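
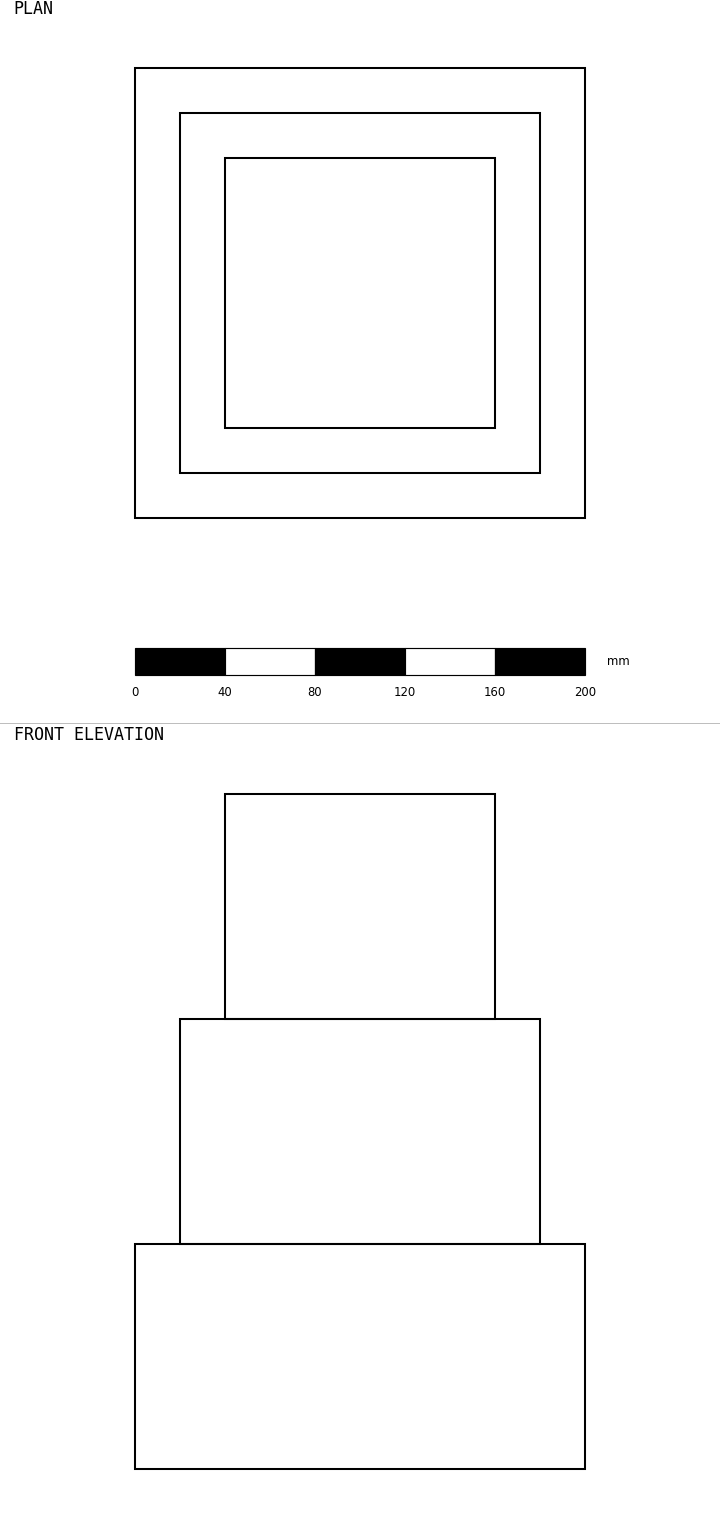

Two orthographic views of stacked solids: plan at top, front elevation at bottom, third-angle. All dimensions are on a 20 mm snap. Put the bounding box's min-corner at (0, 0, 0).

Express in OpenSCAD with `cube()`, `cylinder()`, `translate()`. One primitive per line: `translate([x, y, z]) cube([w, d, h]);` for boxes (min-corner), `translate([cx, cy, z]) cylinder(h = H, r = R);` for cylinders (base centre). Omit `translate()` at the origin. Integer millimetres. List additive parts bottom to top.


cube([200, 200, 100]);
translate([20, 20, 100]) cube([160, 160, 100]);
translate([40, 40, 200]) cube([120, 120, 100]);


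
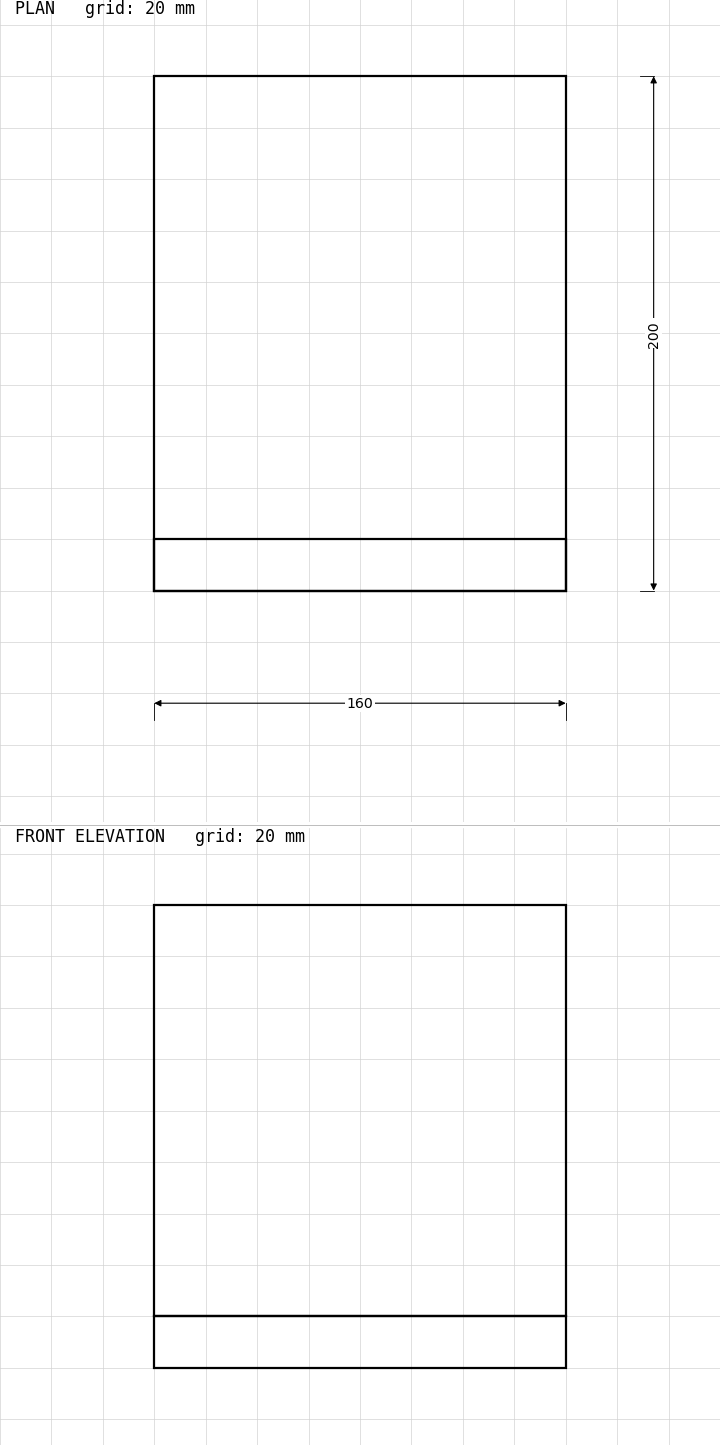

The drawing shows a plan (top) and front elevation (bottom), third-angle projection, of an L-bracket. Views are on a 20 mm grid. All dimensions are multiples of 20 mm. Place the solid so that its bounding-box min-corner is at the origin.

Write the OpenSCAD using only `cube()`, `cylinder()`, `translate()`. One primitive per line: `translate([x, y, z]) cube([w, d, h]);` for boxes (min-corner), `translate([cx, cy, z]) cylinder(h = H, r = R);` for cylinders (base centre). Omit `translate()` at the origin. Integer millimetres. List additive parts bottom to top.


cube([160, 200, 20]);
translate([0, 0, 20]) cube([160, 20, 160]);


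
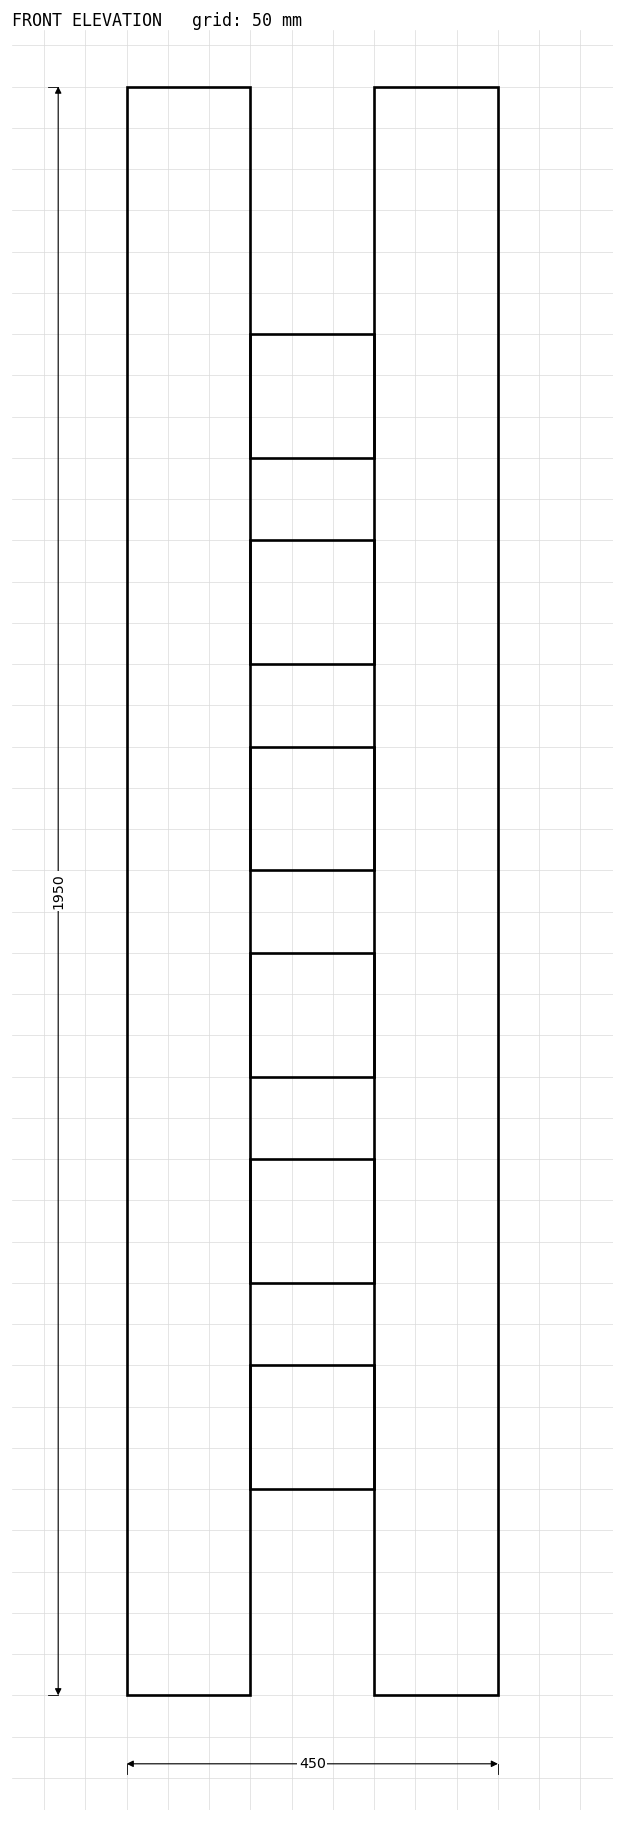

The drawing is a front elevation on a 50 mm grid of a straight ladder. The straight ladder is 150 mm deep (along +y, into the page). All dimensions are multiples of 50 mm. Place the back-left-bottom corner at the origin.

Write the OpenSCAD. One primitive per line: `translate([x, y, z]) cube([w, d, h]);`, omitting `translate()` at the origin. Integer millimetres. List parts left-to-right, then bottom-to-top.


cube([150, 150, 1950]);
translate([150, 0, 250]) cube([150, 150, 150]);
translate([150, 0, 500]) cube([150, 150, 150]);
translate([150, 0, 750]) cube([150, 150, 150]);
translate([150, 0, 1000]) cube([150, 150, 150]);
translate([150, 0, 1250]) cube([150, 150, 150]);
translate([150, 0, 1500]) cube([150, 150, 150]);
translate([300, 0, 0]) cube([150, 150, 1950]);


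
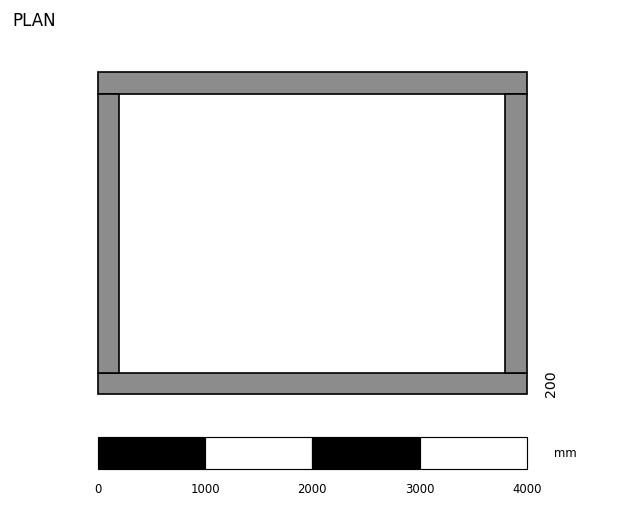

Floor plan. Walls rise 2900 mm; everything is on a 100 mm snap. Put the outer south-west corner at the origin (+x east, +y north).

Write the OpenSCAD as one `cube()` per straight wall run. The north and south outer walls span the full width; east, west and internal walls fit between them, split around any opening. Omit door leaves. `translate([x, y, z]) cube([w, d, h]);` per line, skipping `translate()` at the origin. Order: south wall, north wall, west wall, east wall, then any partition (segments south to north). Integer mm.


cube([4000, 200, 2900]);
translate([0, 2800, 0]) cube([4000, 200, 2900]);
translate([0, 200, 0]) cube([200, 2600, 2900]);
translate([3800, 200, 0]) cube([200, 2600, 2900]);


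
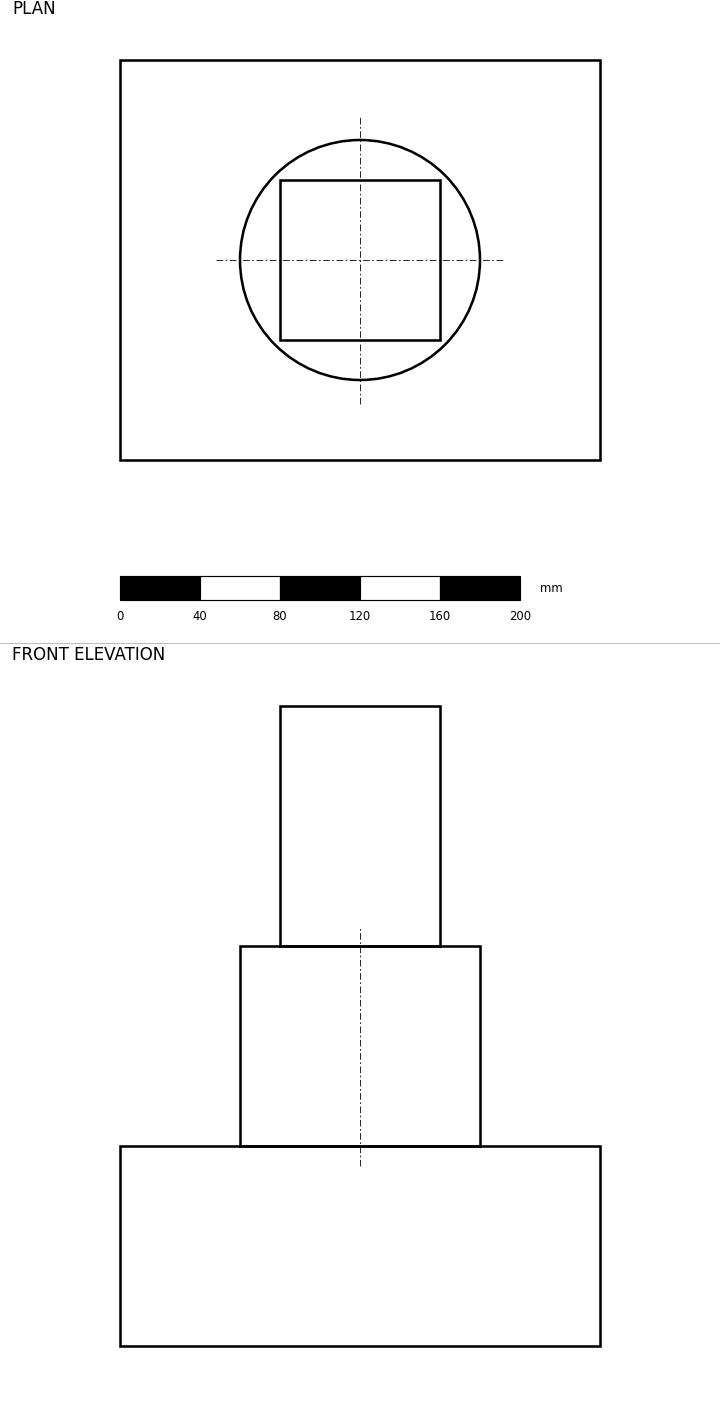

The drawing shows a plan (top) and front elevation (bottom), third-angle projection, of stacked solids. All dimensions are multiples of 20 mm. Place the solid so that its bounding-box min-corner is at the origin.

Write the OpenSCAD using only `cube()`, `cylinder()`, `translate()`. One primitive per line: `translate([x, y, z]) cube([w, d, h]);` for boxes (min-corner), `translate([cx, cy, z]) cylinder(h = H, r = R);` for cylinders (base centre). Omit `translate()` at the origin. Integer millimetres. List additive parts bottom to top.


cube([240, 200, 100]);
translate([120, 100, 100]) cylinder(h = 100, r = 60);
translate([80, 60, 200]) cube([80, 80, 120]);


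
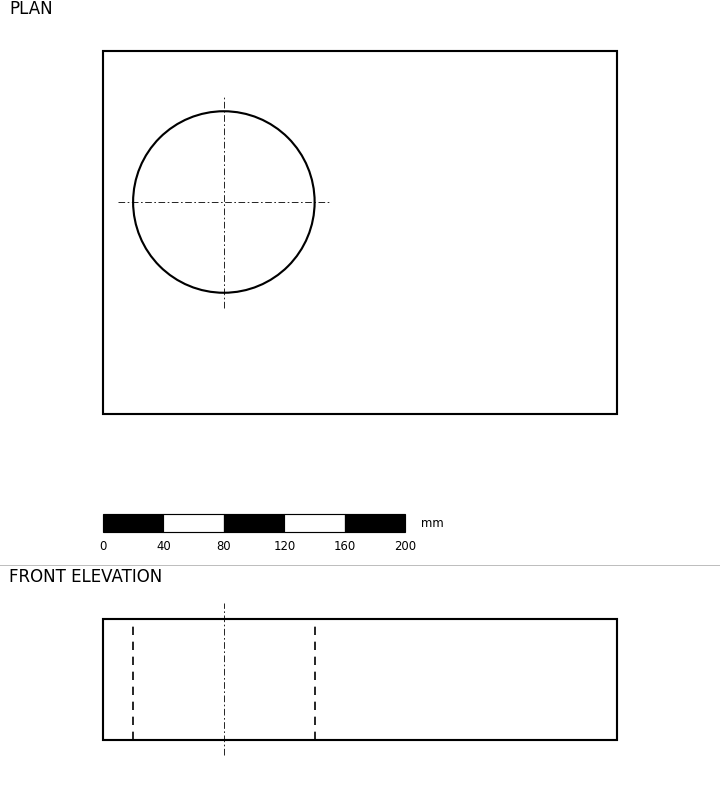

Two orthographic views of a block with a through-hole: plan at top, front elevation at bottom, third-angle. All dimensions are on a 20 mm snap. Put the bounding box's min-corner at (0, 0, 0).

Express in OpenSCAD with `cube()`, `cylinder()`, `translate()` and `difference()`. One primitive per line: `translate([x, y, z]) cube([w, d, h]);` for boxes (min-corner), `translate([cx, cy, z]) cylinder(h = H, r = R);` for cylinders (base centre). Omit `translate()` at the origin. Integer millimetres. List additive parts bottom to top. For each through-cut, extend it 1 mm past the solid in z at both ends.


difference() {
  cube([340, 240, 80]);
  translate([80, 140, -1]) cylinder(h = 82, r = 60);
}


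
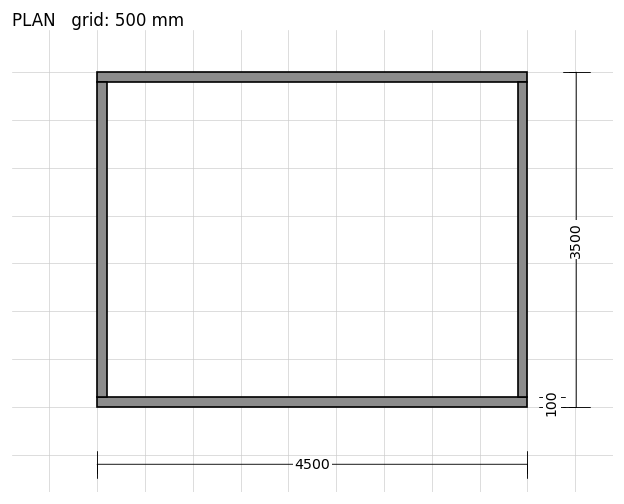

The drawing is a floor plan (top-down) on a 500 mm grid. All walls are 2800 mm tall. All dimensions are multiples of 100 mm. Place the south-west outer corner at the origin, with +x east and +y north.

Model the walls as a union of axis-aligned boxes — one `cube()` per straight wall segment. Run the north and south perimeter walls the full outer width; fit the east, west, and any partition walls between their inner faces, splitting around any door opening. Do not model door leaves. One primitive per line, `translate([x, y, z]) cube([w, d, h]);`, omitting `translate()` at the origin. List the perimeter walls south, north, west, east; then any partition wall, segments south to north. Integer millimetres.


cube([4500, 100, 2800]);
translate([0, 3400, 0]) cube([4500, 100, 2800]);
translate([0, 100, 0]) cube([100, 3300, 2800]);
translate([4400, 100, 0]) cube([100, 3300, 2800]);


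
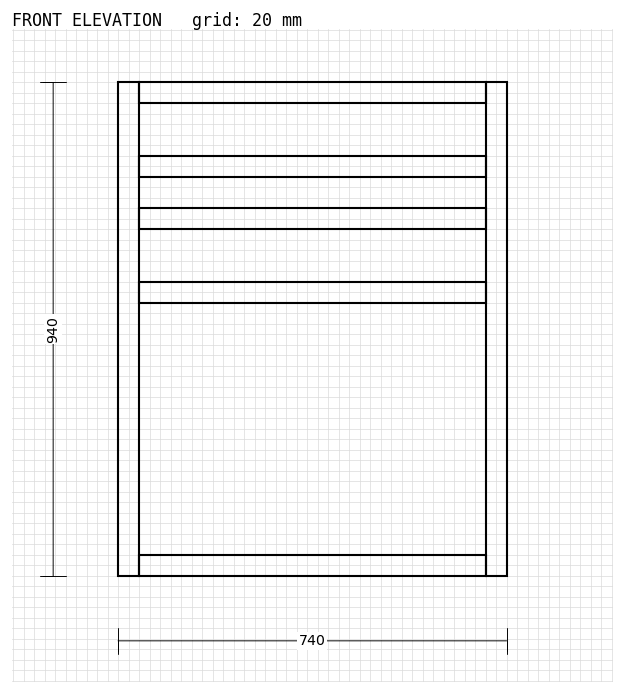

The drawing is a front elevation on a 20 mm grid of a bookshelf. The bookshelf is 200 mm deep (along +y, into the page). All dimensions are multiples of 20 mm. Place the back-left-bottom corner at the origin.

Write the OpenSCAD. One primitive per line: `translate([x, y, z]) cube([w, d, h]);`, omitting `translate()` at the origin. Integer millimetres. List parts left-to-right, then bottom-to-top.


cube([40, 200, 940]);
translate([40, 0, 0]) cube([660, 200, 40]);
translate([40, 0, 520]) cube([660, 200, 40]);
translate([40, 0, 660]) cube([660, 200, 40]);
translate([40, 0, 760]) cube([660, 200, 40]);
translate([40, 0, 900]) cube([660, 200, 40]);
translate([700, 0, 0]) cube([40, 200, 940]);


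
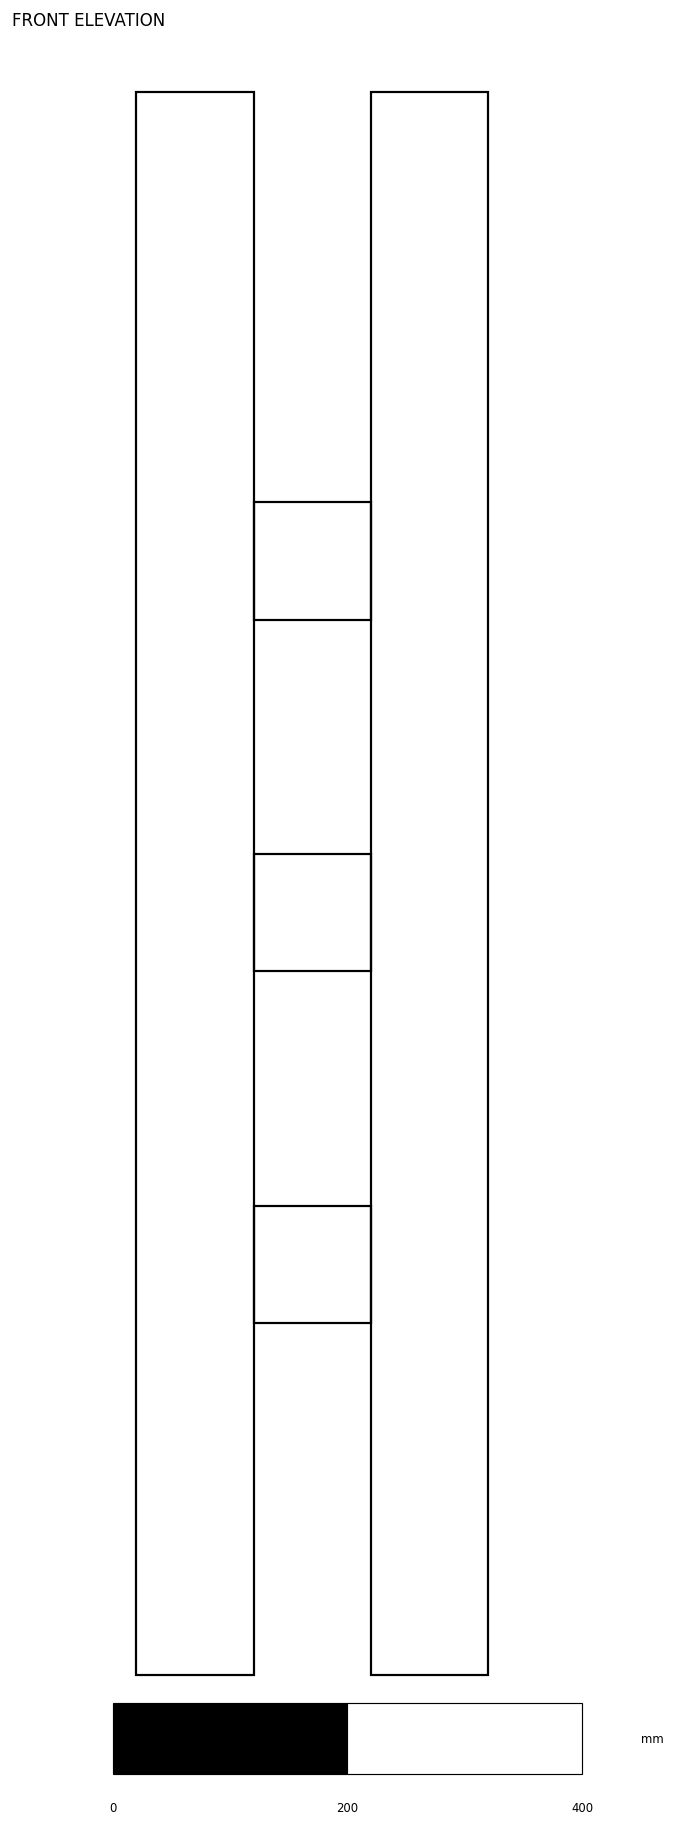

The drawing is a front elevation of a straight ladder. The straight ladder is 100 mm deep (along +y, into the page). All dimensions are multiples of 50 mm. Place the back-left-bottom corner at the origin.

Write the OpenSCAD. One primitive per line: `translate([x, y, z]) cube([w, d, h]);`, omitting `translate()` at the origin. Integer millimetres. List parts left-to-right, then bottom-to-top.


cube([100, 100, 1350]);
translate([100, 0, 300]) cube([100, 100, 100]);
translate([100, 0, 600]) cube([100, 100, 100]);
translate([100, 0, 900]) cube([100, 100, 100]);
translate([200, 0, 0]) cube([100, 100, 1350]);


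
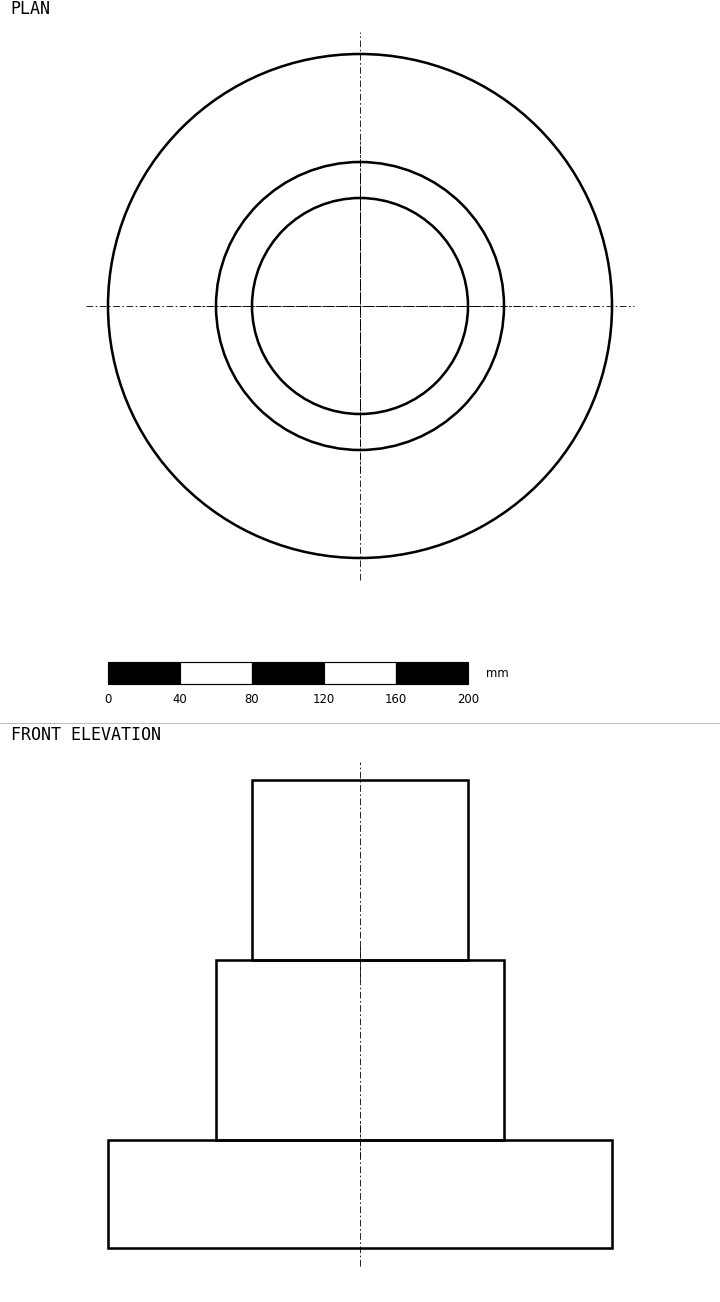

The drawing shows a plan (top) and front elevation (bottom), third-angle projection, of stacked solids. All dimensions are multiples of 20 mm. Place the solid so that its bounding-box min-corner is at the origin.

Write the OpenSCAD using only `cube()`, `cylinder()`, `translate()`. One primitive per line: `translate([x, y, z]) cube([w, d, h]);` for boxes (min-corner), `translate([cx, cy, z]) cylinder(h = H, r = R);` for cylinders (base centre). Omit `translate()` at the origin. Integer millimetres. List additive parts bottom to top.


translate([140, 140, 0]) cylinder(h = 60, r = 140);
translate([140, 140, 60]) cylinder(h = 100, r = 80);
translate([140, 140, 160]) cylinder(h = 100, r = 60);


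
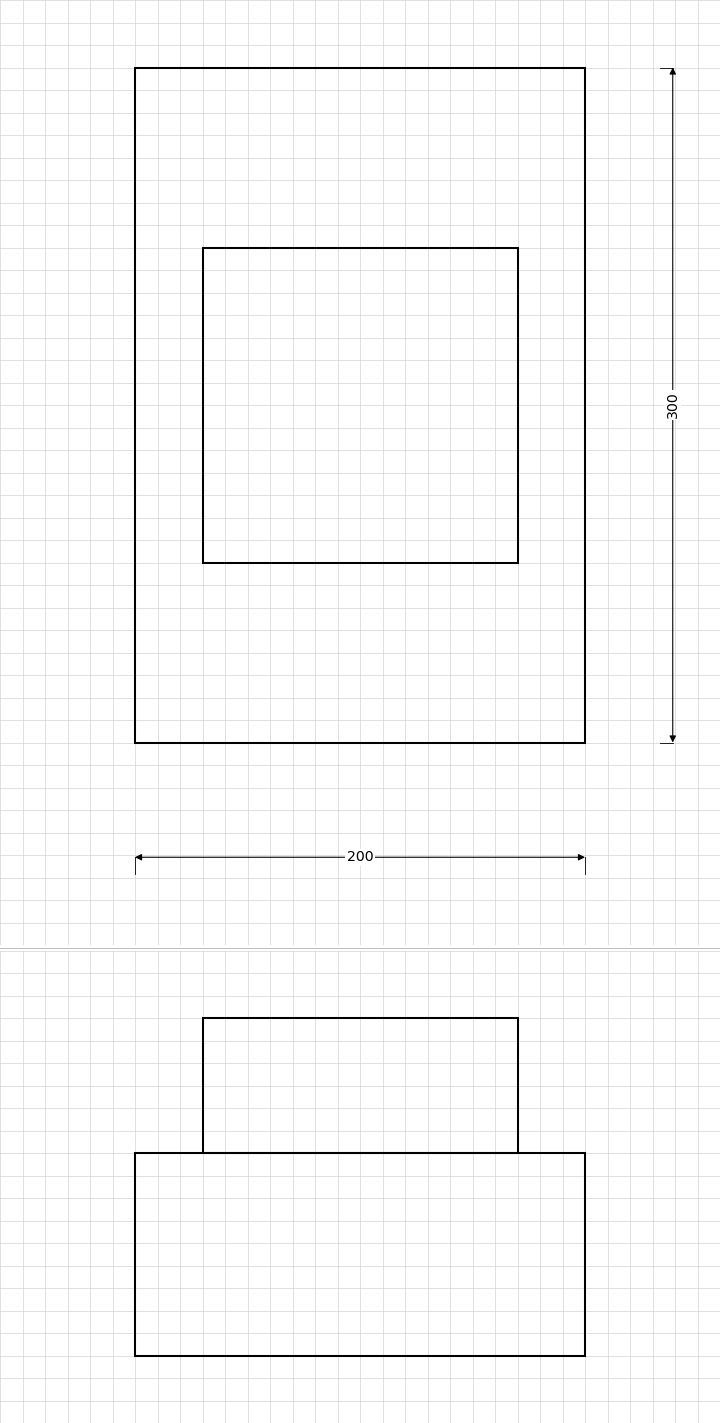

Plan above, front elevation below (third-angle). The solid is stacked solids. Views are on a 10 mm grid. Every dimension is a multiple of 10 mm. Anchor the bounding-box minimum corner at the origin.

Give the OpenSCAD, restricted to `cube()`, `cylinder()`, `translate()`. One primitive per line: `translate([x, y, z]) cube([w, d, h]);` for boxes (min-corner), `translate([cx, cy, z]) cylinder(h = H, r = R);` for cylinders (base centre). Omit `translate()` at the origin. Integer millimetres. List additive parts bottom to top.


cube([200, 300, 90]);
translate([30, 80, 90]) cube([140, 140, 60]);


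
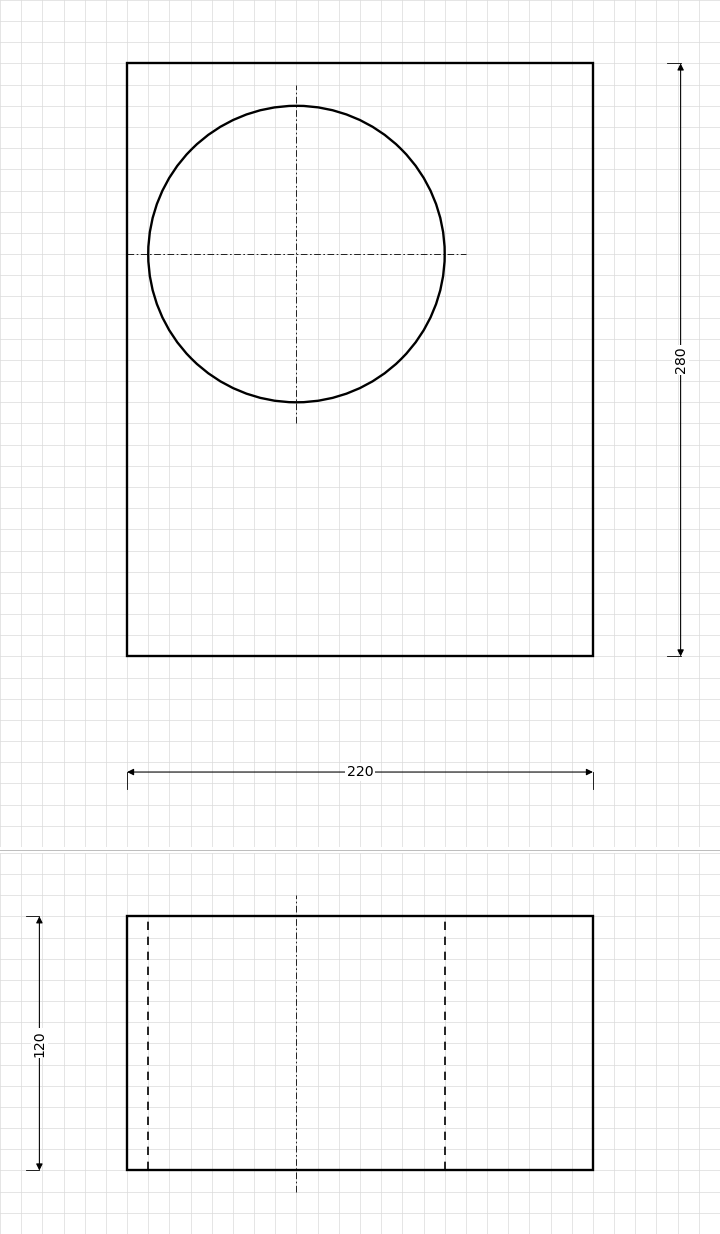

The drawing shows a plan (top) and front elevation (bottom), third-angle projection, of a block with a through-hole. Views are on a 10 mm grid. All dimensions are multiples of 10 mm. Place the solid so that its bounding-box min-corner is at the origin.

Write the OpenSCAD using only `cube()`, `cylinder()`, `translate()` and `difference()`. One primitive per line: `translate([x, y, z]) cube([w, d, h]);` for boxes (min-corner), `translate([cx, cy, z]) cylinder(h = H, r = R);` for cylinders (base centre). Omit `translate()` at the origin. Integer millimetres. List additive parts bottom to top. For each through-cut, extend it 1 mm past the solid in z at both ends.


difference() {
  cube([220, 280, 120]);
  translate([80, 190, -1]) cylinder(h = 122, r = 70);
}


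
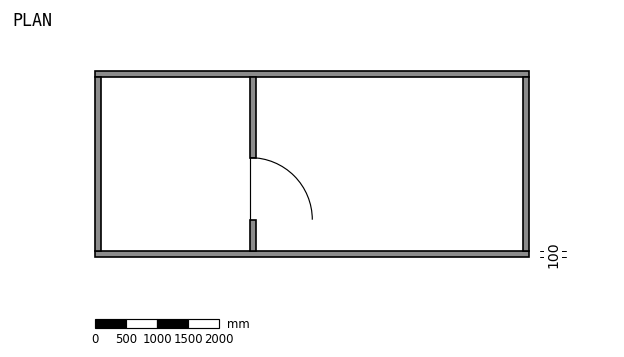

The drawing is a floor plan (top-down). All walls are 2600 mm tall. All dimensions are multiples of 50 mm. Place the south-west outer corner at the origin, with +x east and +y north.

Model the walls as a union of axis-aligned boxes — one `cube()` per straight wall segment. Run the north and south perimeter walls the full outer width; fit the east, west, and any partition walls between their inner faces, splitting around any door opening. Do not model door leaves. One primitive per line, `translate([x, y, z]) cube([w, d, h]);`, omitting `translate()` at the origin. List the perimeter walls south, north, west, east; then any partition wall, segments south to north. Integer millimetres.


cube([7000, 100, 2600]);
translate([0, 2900, 0]) cube([7000, 100, 2600]);
translate([0, 100, 0]) cube([100, 2800, 2600]);
translate([6900, 100, 0]) cube([100, 2800, 2600]);
translate([2500, 100, 0]) cube([100, 500, 2600]);
translate([2500, 1600, 0]) cube([100, 1300, 2600]);


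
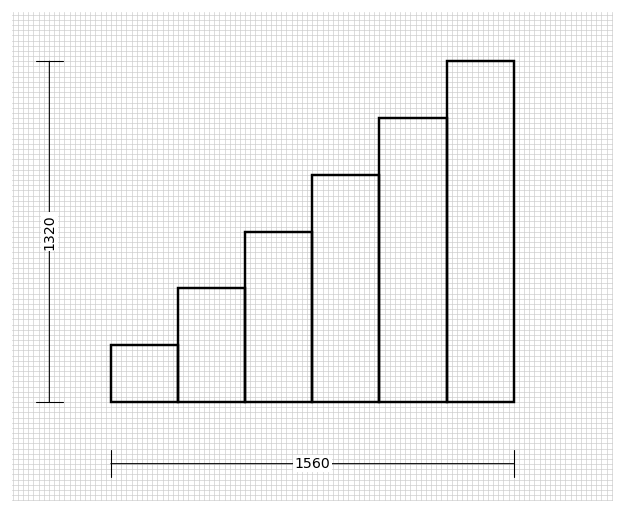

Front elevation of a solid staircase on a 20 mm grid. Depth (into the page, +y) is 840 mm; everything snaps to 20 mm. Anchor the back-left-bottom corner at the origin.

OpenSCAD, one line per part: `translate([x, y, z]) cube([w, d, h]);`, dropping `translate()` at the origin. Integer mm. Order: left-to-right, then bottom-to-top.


cube([260, 840, 220]);
translate([260, 0, 0]) cube([260, 840, 440]);
translate([520, 0, 0]) cube([260, 840, 660]);
translate([780, 0, 0]) cube([260, 840, 880]);
translate([1040, 0, 0]) cube([260, 840, 1100]);
translate([1300, 0, 0]) cube([260, 840, 1320]);


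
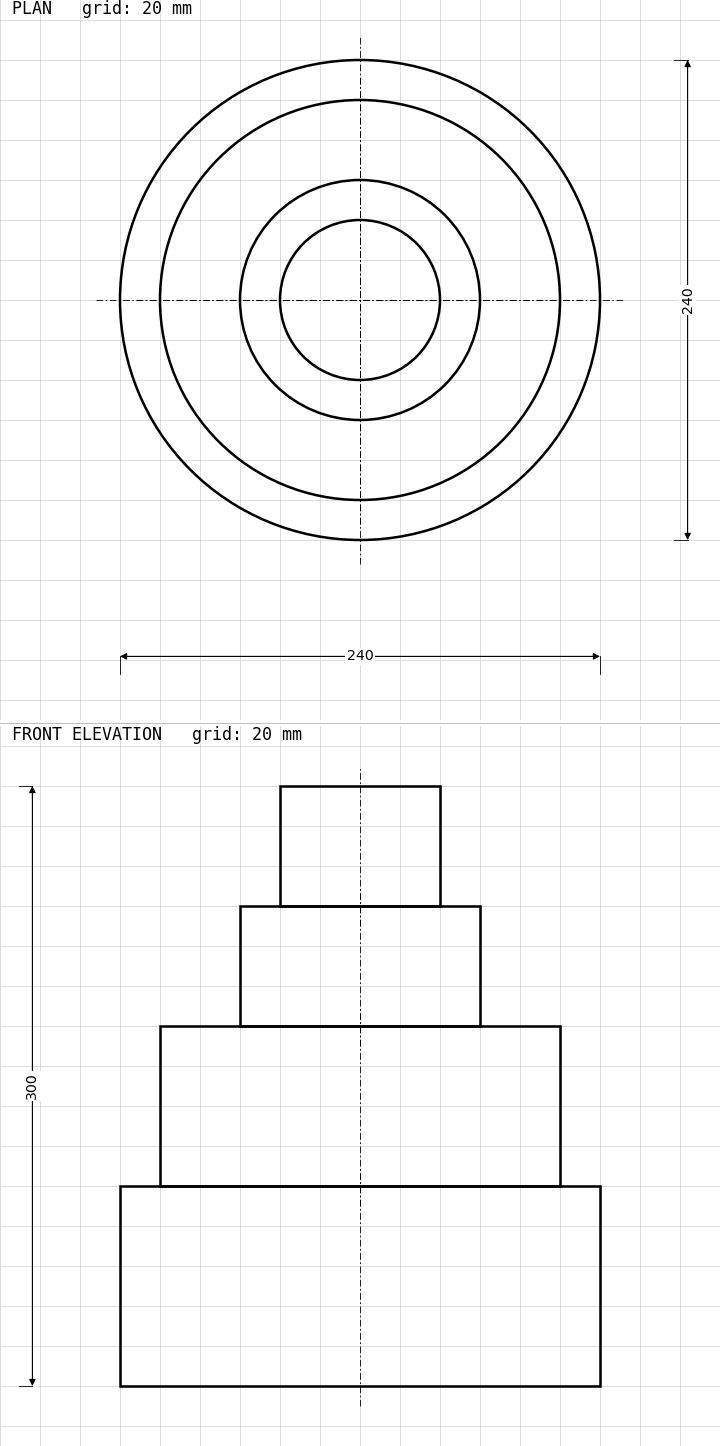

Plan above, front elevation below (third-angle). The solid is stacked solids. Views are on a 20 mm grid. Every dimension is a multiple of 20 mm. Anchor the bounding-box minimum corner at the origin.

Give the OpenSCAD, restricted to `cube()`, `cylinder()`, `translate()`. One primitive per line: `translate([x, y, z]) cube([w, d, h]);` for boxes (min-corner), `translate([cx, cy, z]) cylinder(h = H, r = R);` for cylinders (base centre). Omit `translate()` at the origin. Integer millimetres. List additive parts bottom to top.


translate([120, 120, 0]) cylinder(h = 100, r = 120);
translate([120, 120, 100]) cylinder(h = 80, r = 100);
translate([120, 120, 180]) cylinder(h = 60, r = 60);
translate([120, 120, 240]) cylinder(h = 60, r = 40);


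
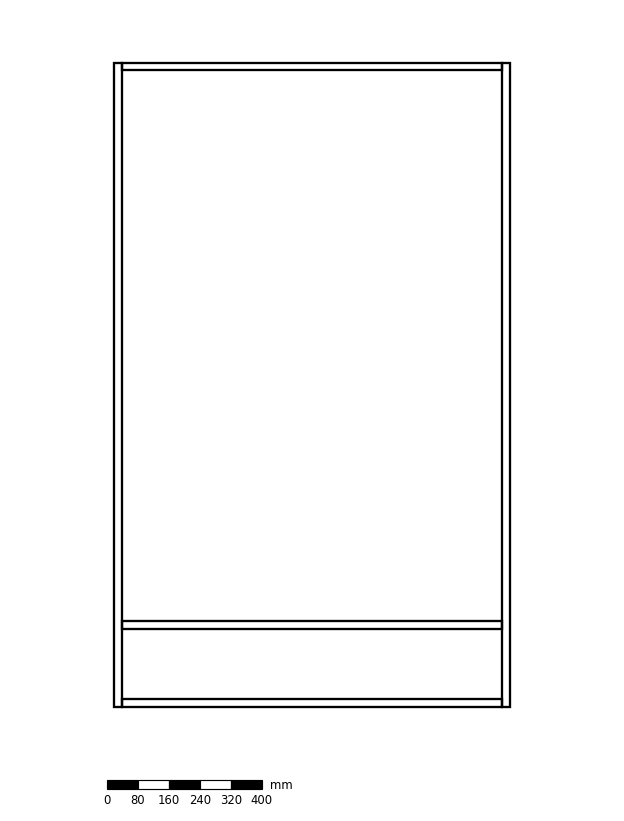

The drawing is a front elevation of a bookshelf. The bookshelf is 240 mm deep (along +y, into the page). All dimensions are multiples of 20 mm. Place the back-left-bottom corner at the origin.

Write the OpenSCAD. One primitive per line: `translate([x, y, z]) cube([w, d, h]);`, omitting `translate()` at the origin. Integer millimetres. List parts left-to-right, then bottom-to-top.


cube([20, 240, 1660]);
translate([20, 0, 0]) cube([980, 240, 20]);
translate([20, 0, 200]) cube([980, 240, 20]);
translate([20, 0, 1640]) cube([980, 240, 20]);
translate([1000, 0, 0]) cube([20, 240, 1660]);


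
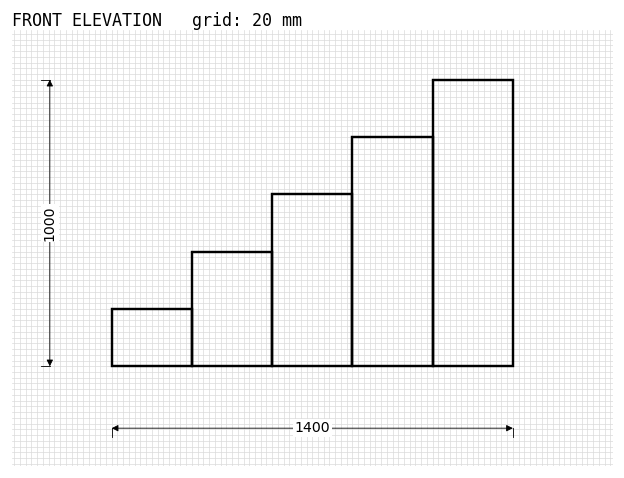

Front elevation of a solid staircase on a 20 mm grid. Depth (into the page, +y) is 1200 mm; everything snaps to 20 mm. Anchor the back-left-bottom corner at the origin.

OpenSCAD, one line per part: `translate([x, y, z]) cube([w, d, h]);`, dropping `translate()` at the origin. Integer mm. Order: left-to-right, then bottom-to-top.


cube([280, 1200, 200]);
translate([280, 0, 0]) cube([280, 1200, 400]);
translate([560, 0, 0]) cube([280, 1200, 600]);
translate([840, 0, 0]) cube([280, 1200, 800]);
translate([1120, 0, 0]) cube([280, 1200, 1000]);


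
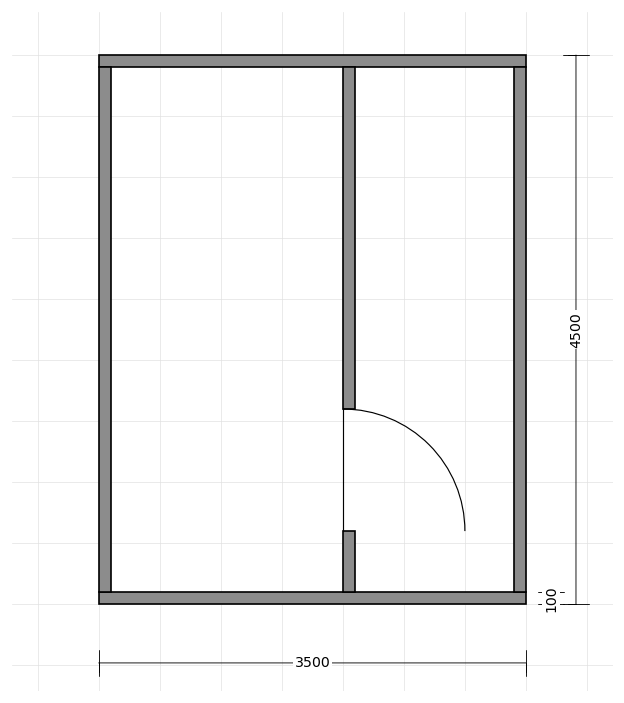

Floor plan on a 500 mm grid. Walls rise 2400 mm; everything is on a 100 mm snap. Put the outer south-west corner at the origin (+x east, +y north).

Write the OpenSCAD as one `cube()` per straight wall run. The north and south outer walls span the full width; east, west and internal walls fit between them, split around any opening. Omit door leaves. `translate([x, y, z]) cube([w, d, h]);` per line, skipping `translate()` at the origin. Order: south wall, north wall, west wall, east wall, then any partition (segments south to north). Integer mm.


cube([3500, 100, 2400]);
translate([0, 4400, 0]) cube([3500, 100, 2400]);
translate([0, 100, 0]) cube([100, 4300, 2400]);
translate([3400, 100, 0]) cube([100, 4300, 2400]);
translate([2000, 100, 0]) cube([100, 500, 2400]);
translate([2000, 1600, 0]) cube([100, 2800, 2400]);


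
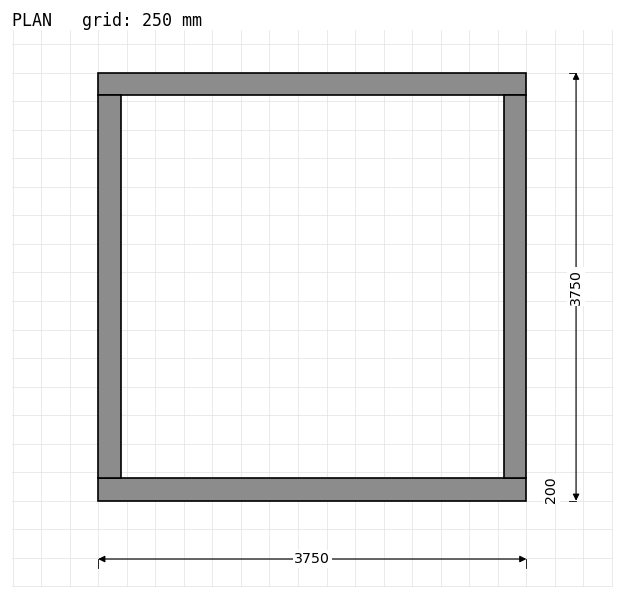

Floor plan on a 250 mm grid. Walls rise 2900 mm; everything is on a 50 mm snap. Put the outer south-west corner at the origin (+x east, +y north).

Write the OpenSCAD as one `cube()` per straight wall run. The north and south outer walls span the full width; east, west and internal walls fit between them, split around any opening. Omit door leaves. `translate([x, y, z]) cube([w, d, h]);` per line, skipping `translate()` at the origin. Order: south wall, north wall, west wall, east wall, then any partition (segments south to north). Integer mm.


cube([3750, 200, 2900]);
translate([0, 3550, 0]) cube([3750, 200, 2900]);
translate([0, 200, 0]) cube([200, 3350, 2900]);
translate([3550, 200, 0]) cube([200, 3350, 2900]);


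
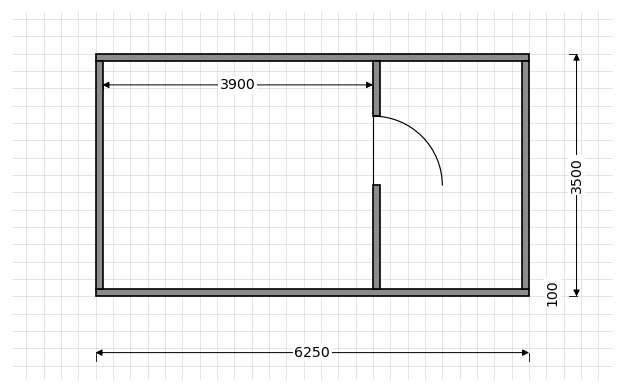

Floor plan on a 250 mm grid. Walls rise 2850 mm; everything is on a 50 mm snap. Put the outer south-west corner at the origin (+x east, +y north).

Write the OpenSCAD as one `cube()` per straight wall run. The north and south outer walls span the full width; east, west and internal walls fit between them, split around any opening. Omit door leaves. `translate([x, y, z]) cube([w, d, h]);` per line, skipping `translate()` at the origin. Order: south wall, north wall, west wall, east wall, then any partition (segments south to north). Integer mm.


cube([6250, 100, 2850]);
translate([0, 3400, 0]) cube([6250, 100, 2850]);
translate([0, 100, 0]) cube([100, 3300, 2850]);
translate([6150, 100, 0]) cube([100, 3300, 2850]);
translate([4000, 100, 0]) cube([100, 1500, 2850]);
translate([4000, 2600, 0]) cube([100, 800, 2850]);


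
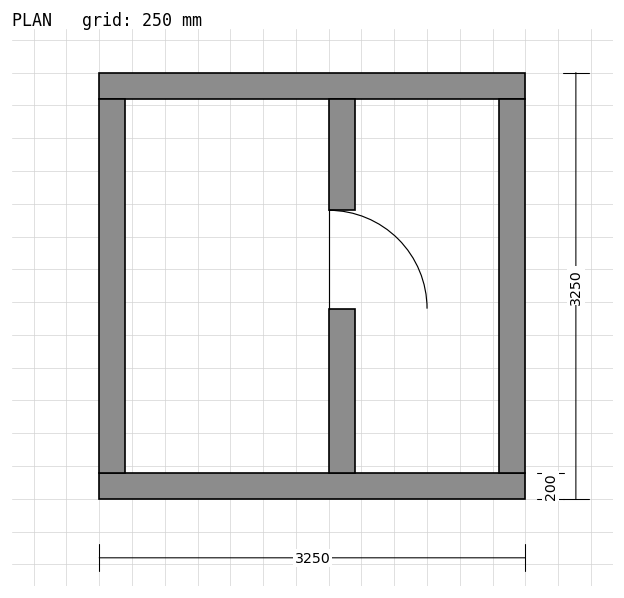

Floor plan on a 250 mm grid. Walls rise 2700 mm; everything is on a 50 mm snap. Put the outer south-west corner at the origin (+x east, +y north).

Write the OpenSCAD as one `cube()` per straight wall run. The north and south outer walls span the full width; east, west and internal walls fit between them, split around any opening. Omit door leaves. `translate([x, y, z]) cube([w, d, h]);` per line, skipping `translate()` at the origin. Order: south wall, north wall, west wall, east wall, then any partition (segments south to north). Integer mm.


cube([3250, 200, 2700]);
translate([0, 3050, 0]) cube([3250, 200, 2700]);
translate([0, 200, 0]) cube([200, 2850, 2700]);
translate([3050, 200, 0]) cube([200, 2850, 2700]);
translate([1750, 200, 0]) cube([200, 1250, 2700]);
translate([1750, 2200, 0]) cube([200, 850, 2700]);


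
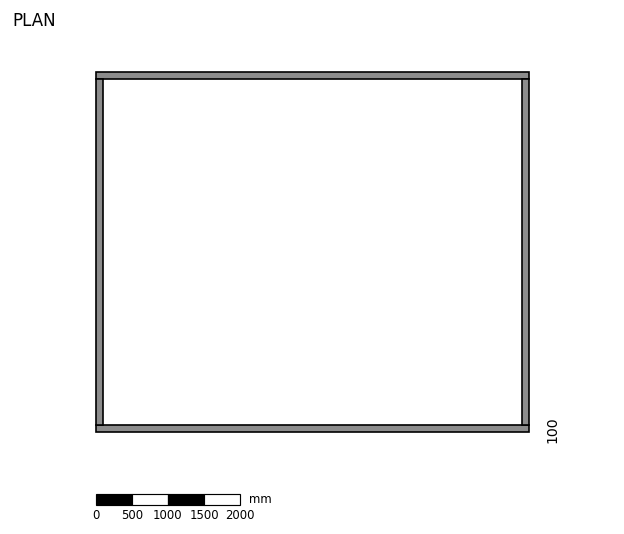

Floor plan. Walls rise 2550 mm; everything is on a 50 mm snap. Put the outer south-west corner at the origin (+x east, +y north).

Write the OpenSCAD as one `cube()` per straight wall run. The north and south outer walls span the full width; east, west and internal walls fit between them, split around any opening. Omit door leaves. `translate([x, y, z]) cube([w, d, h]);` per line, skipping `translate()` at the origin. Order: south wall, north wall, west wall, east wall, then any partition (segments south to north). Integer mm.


cube([6000, 100, 2550]);
translate([0, 4900, 0]) cube([6000, 100, 2550]);
translate([0, 100, 0]) cube([100, 4800, 2550]);
translate([5900, 100, 0]) cube([100, 4800, 2550]);


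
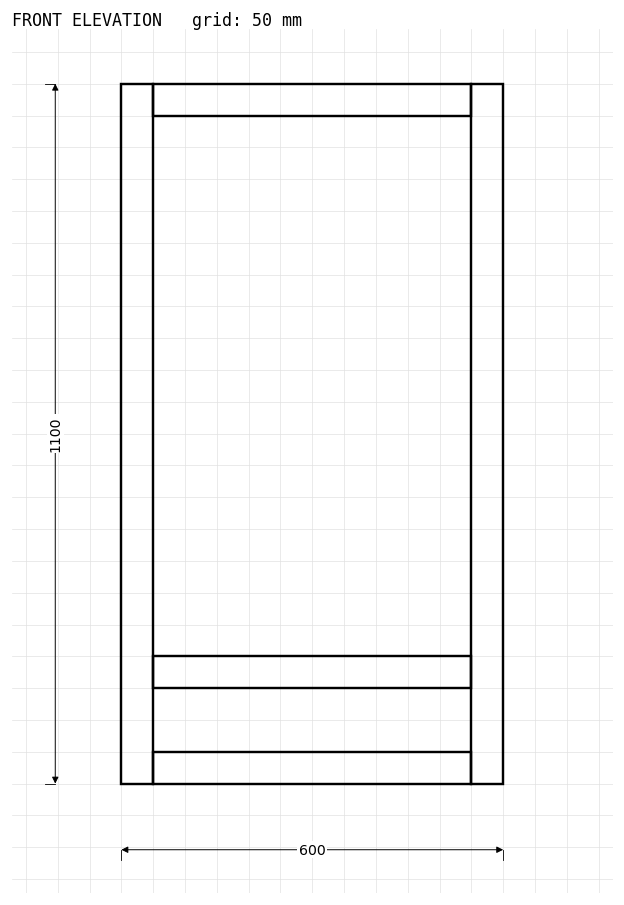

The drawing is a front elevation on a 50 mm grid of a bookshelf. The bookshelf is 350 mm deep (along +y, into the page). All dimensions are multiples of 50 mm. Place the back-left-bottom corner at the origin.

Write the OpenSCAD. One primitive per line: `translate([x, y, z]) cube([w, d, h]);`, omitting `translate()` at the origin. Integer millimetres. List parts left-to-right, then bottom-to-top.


cube([50, 350, 1100]);
translate([50, 0, 0]) cube([500, 350, 50]);
translate([50, 0, 150]) cube([500, 350, 50]);
translate([50, 0, 1050]) cube([500, 350, 50]);
translate([550, 0, 0]) cube([50, 350, 1100]);


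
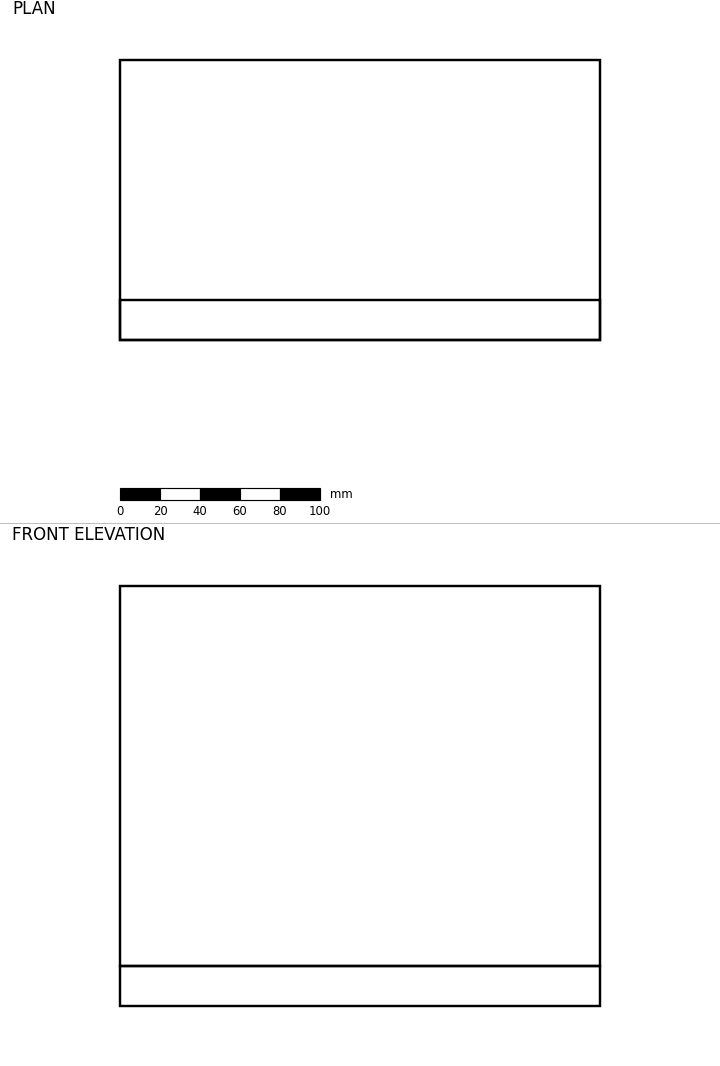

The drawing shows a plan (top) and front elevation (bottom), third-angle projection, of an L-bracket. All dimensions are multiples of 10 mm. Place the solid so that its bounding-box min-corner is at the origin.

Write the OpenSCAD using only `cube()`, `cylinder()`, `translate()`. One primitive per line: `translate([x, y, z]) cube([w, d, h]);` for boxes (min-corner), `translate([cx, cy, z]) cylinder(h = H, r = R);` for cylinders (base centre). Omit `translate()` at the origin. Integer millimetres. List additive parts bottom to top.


cube([240, 140, 20]);
translate([0, 0, 20]) cube([240, 20, 190]);


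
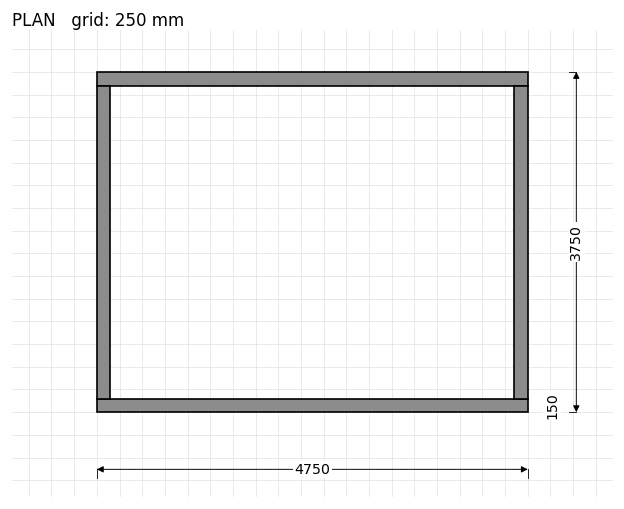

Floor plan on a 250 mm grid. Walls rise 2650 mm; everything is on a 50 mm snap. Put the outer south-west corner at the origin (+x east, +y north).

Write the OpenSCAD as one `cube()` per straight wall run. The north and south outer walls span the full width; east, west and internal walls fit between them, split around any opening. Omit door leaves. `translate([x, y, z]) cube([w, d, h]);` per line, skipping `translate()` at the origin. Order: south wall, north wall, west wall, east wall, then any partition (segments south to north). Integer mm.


cube([4750, 150, 2650]);
translate([0, 3600, 0]) cube([4750, 150, 2650]);
translate([0, 150, 0]) cube([150, 3450, 2650]);
translate([4600, 150, 0]) cube([150, 3450, 2650]);


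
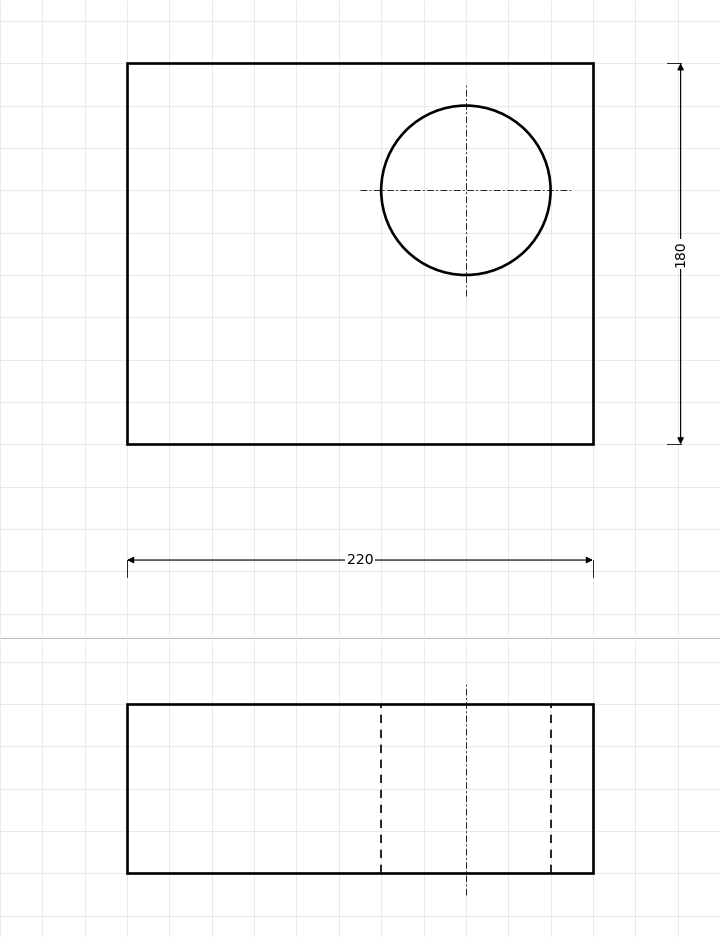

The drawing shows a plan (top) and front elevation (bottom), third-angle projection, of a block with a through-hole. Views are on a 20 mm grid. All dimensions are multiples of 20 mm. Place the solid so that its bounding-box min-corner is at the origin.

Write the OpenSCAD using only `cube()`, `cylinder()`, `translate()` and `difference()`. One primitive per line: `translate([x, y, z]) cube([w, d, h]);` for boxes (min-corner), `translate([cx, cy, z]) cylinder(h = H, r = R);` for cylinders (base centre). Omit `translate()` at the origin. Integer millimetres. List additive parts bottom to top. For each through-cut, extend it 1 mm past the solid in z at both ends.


difference() {
  cube([220, 180, 80]);
  translate([160, 120, -1]) cylinder(h = 82, r = 40);
}


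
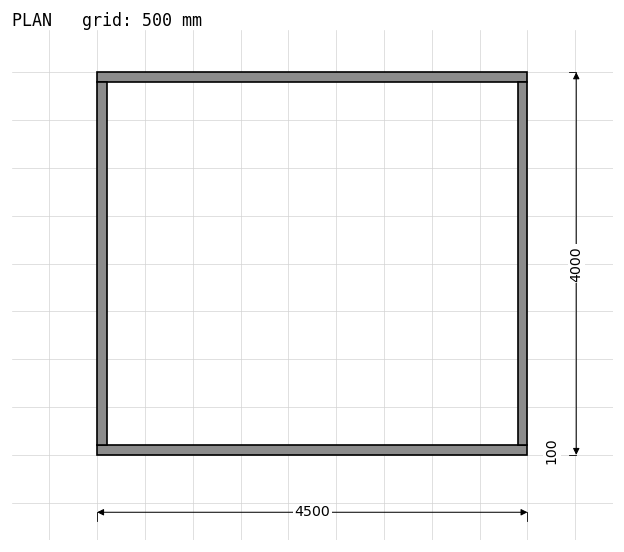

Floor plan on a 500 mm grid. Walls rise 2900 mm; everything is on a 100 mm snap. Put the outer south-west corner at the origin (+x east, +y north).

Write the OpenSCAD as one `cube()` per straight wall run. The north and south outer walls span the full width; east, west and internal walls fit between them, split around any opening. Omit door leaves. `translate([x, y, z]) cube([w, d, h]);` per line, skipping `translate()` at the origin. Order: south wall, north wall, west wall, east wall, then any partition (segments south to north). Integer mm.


cube([4500, 100, 2900]);
translate([0, 3900, 0]) cube([4500, 100, 2900]);
translate([0, 100, 0]) cube([100, 3800, 2900]);
translate([4400, 100, 0]) cube([100, 3800, 2900]);


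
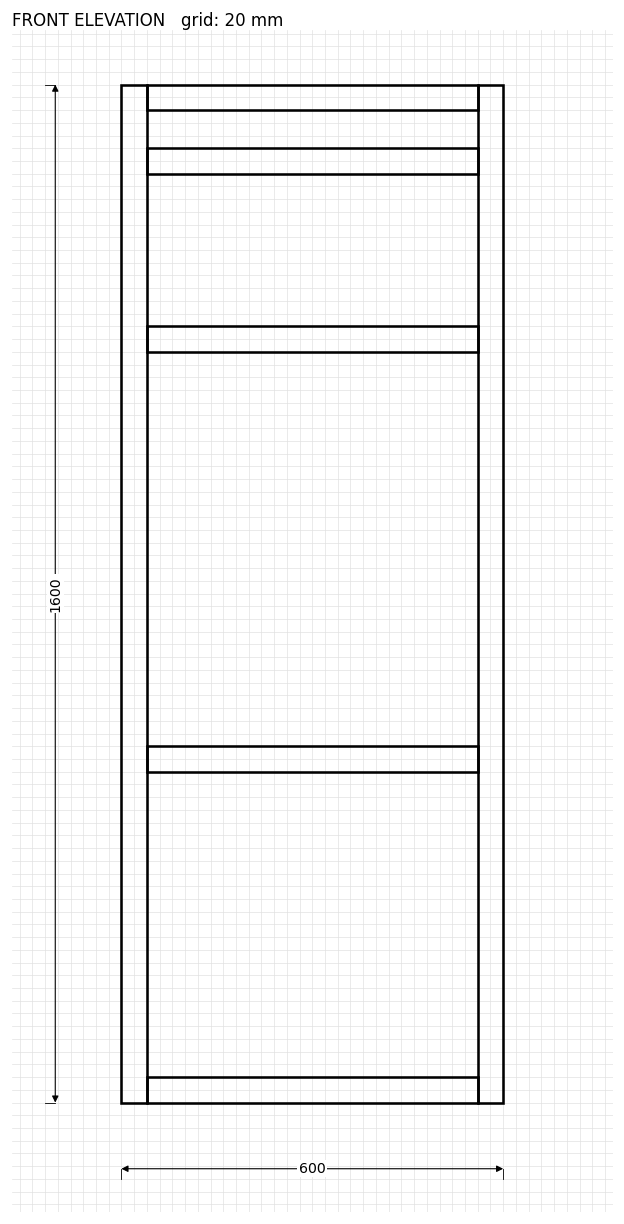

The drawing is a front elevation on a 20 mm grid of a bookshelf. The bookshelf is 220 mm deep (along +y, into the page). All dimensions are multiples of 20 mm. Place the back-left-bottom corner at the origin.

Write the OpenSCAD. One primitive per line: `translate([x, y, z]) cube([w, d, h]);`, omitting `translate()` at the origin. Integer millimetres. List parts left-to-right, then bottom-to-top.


cube([40, 220, 1600]);
translate([40, 0, 0]) cube([520, 220, 40]);
translate([40, 0, 520]) cube([520, 220, 40]);
translate([40, 0, 1180]) cube([520, 220, 40]);
translate([40, 0, 1460]) cube([520, 220, 40]);
translate([40, 0, 1560]) cube([520, 220, 40]);
translate([560, 0, 0]) cube([40, 220, 1600]);


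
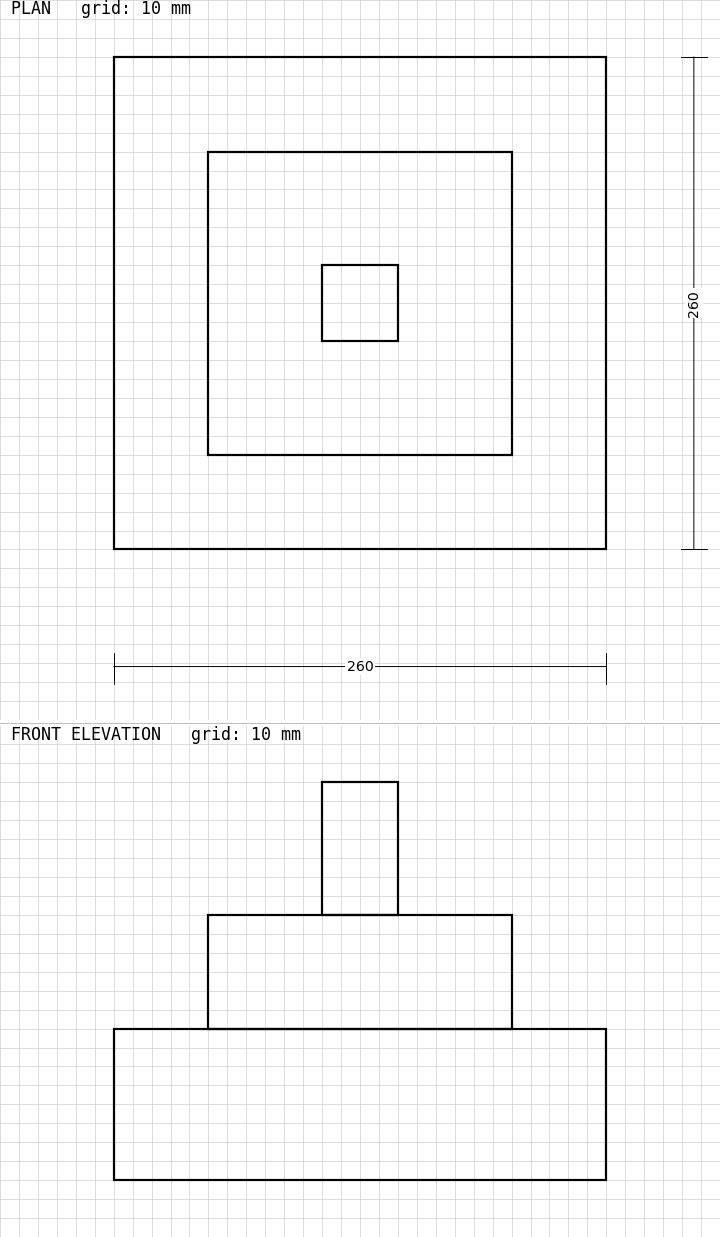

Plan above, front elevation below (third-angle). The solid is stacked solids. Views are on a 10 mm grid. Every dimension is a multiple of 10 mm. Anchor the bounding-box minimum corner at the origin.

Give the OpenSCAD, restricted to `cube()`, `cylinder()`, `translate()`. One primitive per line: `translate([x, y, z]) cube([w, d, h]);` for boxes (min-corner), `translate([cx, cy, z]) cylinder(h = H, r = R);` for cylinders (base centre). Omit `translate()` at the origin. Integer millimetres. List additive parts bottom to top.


cube([260, 260, 80]);
translate([50, 50, 80]) cube([160, 160, 60]);
translate([110, 110, 140]) cube([40, 40, 70]);


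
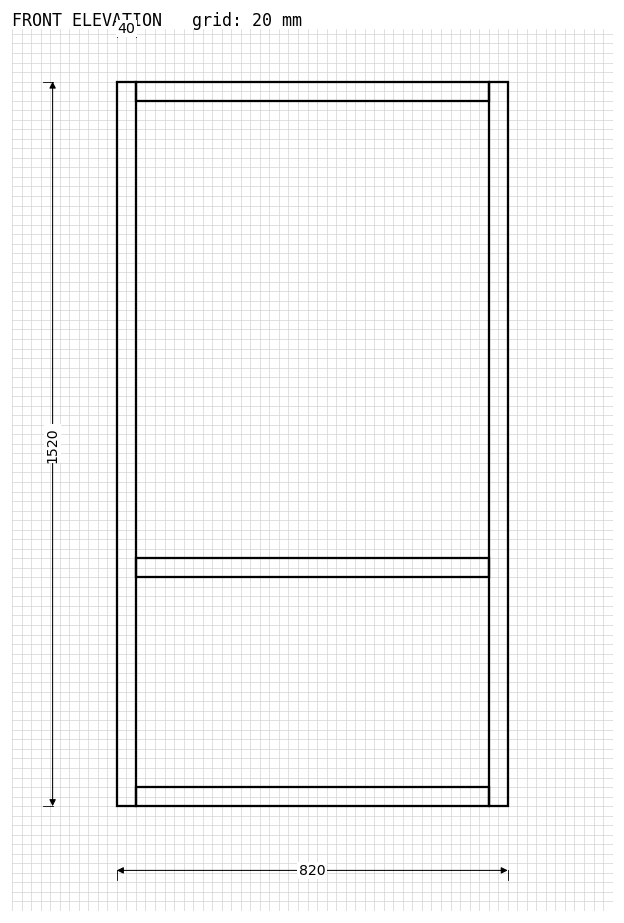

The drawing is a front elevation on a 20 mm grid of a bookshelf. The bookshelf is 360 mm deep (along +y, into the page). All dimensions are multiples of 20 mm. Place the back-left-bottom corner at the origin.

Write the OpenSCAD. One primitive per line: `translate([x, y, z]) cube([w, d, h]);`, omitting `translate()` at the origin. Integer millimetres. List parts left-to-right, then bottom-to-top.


cube([40, 360, 1520]);
translate([40, 0, 0]) cube([740, 360, 40]);
translate([40, 0, 480]) cube([740, 360, 40]);
translate([40, 0, 1480]) cube([740, 360, 40]);
translate([780, 0, 0]) cube([40, 360, 1520]);


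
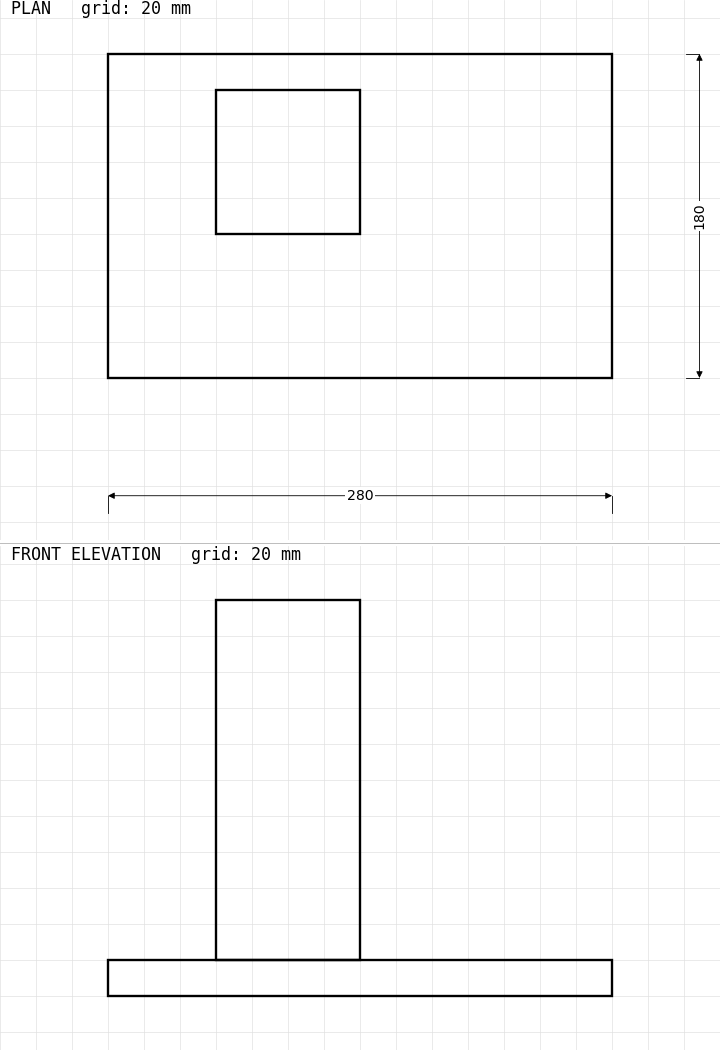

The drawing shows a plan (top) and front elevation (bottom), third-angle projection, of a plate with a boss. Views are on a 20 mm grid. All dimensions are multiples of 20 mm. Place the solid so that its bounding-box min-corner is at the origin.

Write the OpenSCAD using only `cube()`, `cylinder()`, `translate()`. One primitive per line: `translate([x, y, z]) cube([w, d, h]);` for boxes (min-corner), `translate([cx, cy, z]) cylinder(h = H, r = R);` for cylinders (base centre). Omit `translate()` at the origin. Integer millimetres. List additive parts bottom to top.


cube([280, 180, 20]);
translate([60, 80, 20]) cube([80, 80, 200]);


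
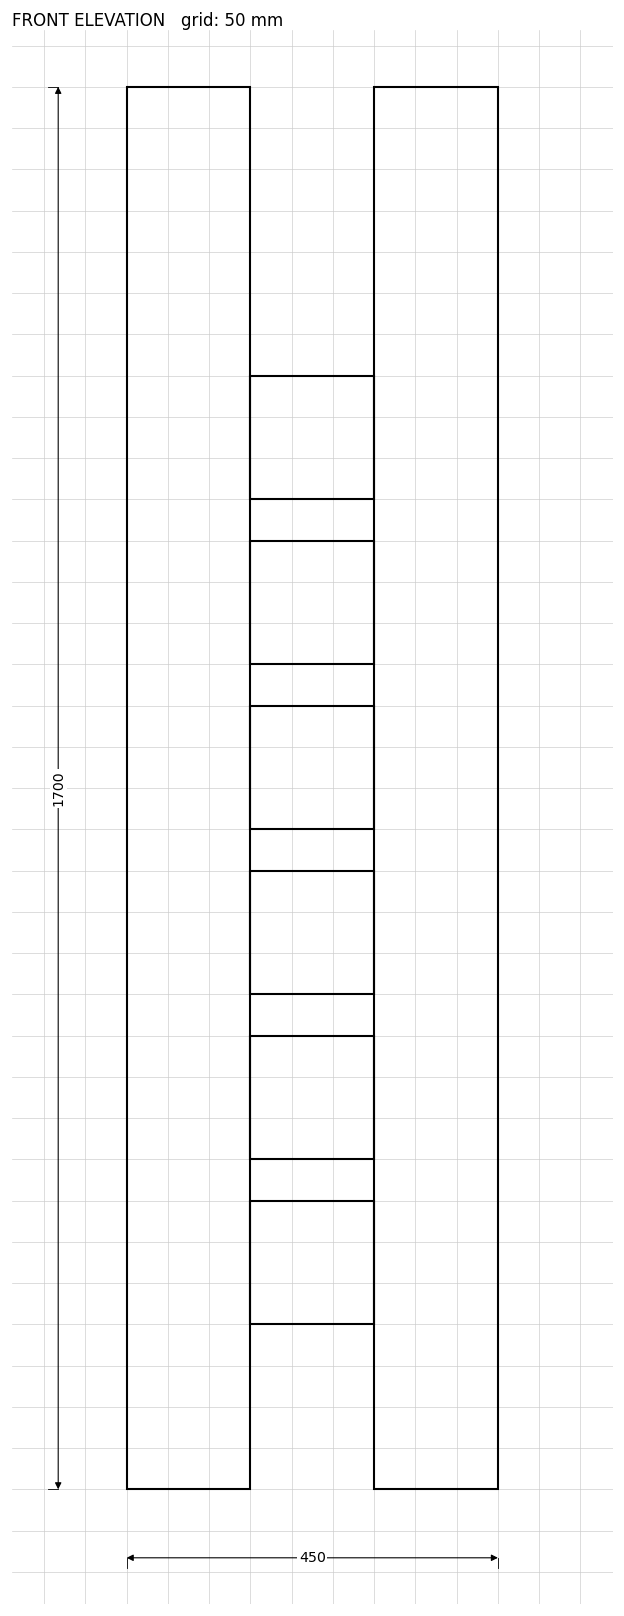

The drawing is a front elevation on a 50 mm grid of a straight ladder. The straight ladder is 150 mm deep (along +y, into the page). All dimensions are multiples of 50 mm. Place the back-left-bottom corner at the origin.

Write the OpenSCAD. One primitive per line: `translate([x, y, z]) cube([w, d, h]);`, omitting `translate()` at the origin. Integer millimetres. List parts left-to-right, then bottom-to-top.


cube([150, 150, 1700]);
translate([150, 0, 200]) cube([150, 150, 150]);
translate([150, 0, 400]) cube([150, 150, 150]);
translate([150, 0, 600]) cube([150, 150, 150]);
translate([150, 0, 800]) cube([150, 150, 150]);
translate([150, 0, 1000]) cube([150, 150, 150]);
translate([150, 0, 1200]) cube([150, 150, 150]);
translate([300, 0, 0]) cube([150, 150, 1700]);


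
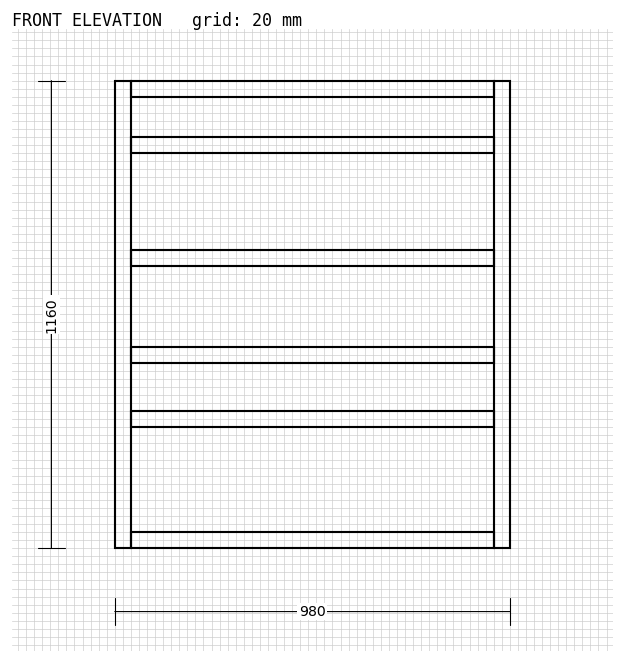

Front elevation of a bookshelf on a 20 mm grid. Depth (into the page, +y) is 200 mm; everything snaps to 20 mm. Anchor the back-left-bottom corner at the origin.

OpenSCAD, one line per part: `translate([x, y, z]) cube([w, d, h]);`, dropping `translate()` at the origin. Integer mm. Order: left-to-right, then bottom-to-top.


cube([40, 200, 1160]);
translate([40, 0, 0]) cube([900, 200, 40]);
translate([40, 0, 300]) cube([900, 200, 40]);
translate([40, 0, 460]) cube([900, 200, 40]);
translate([40, 0, 700]) cube([900, 200, 40]);
translate([40, 0, 980]) cube([900, 200, 40]);
translate([40, 0, 1120]) cube([900, 200, 40]);
translate([940, 0, 0]) cube([40, 200, 1160]);


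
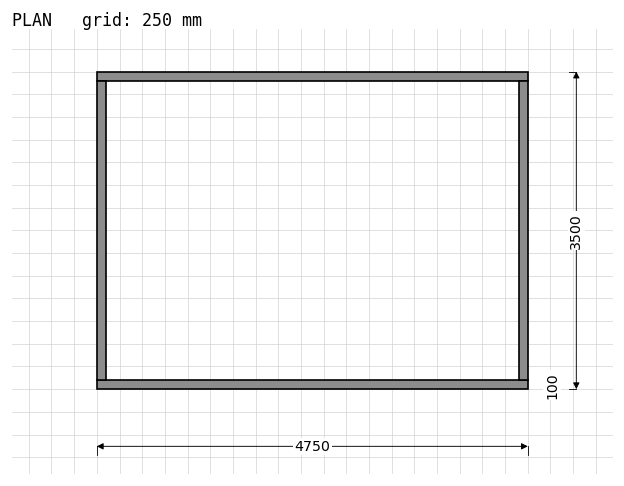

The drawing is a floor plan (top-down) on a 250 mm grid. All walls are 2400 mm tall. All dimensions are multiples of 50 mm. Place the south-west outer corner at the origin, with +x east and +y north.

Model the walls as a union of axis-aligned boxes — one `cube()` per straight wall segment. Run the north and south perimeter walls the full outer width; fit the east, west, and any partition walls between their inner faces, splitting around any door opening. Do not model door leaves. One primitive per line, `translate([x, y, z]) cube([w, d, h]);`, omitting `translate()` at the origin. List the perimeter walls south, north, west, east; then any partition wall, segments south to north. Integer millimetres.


cube([4750, 100, 2400]);
translate([0, 3400, 0]) cube([4750, 100, 2400]);
translate([0, 100, 0]) cube([100, 3300, 2400]);
translate([4650, 100, 0]) cube([100, 3300, 2400]);


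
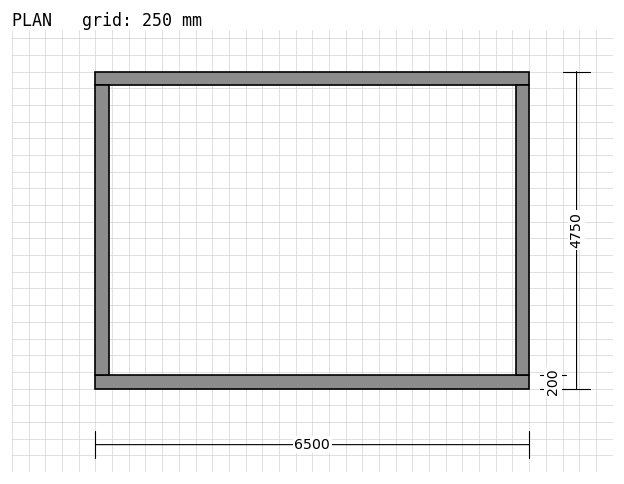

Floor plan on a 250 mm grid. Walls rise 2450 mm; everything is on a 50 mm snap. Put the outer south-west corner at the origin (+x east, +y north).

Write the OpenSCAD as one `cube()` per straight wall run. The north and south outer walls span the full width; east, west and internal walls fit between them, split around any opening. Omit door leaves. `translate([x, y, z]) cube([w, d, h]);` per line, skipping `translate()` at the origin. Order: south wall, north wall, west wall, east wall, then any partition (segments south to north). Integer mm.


cube([6500, 200, 2450]);
translate([0, 4550, 0]) cube([6500, 200, 2450]);
translate([0, 200, 0]) cube([200, 4350, 2450]);
translate([6300, 200, 0]) cube([200, 4350, 2450]);
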